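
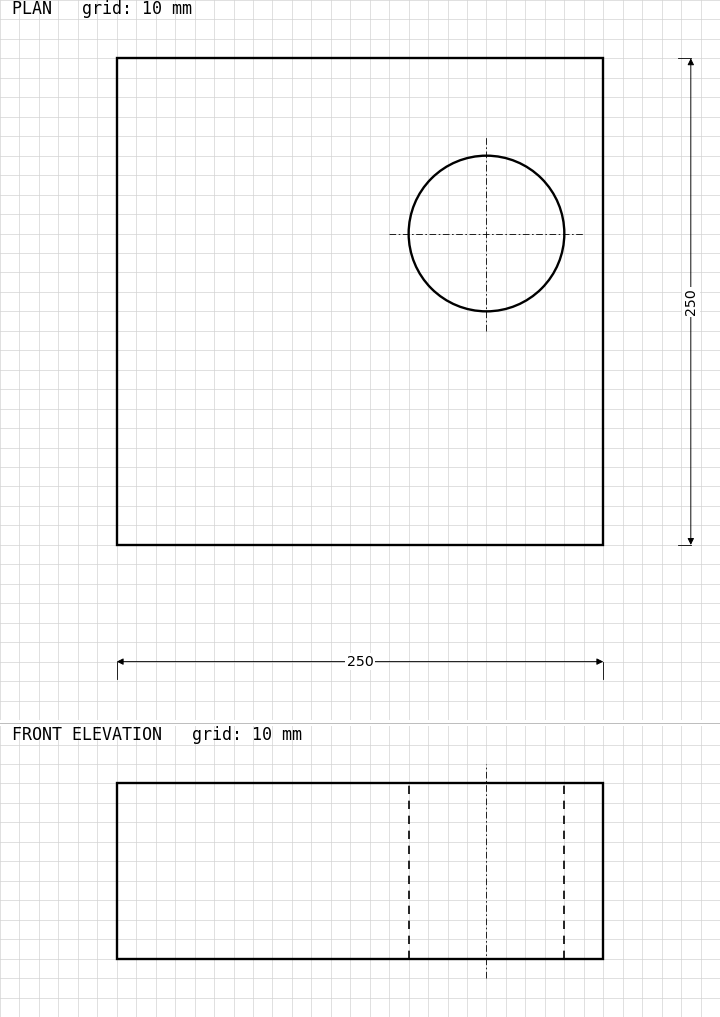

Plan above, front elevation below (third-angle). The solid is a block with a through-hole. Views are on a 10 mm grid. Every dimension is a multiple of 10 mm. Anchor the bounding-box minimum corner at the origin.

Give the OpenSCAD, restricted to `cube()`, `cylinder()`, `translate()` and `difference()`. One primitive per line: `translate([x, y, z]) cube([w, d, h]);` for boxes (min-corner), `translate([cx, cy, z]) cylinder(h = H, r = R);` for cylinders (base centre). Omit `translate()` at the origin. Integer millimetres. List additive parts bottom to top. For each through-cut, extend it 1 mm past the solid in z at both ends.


difference() {
  cube([250, 250, 90]);
  translate([190, 160, -1]) cylinder(h = 92, r = 40);
}


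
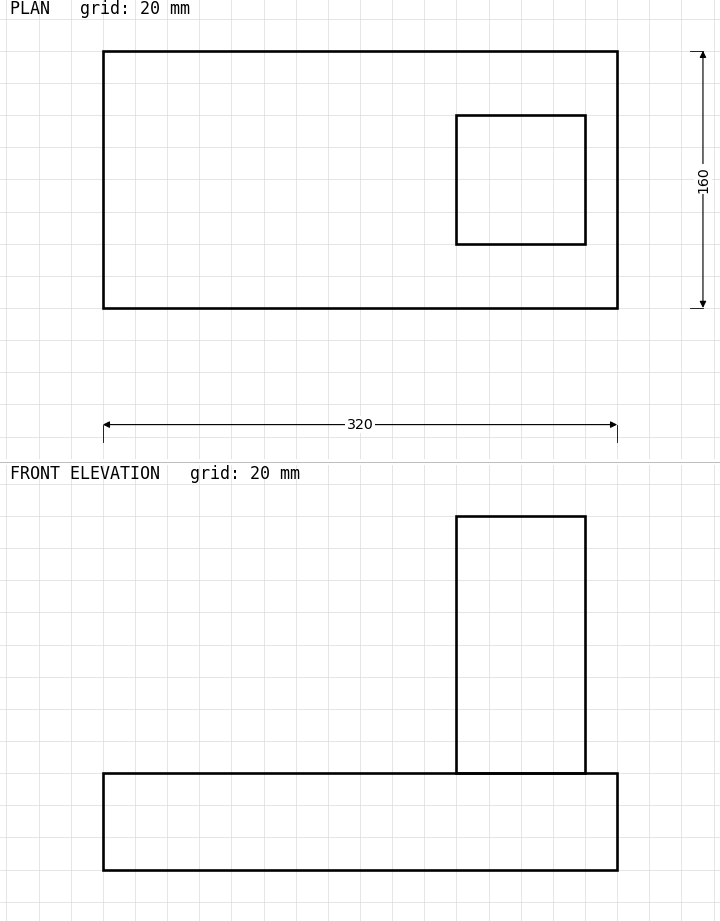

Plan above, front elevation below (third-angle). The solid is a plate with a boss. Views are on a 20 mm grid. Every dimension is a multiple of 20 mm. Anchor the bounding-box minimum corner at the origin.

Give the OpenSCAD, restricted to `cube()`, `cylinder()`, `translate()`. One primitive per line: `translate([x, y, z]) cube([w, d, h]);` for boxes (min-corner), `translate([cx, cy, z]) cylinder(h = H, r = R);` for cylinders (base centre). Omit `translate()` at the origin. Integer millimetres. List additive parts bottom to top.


cube([320, 160, 60]);
translate([220, 40, 60]) cube([80, 80, 160]);


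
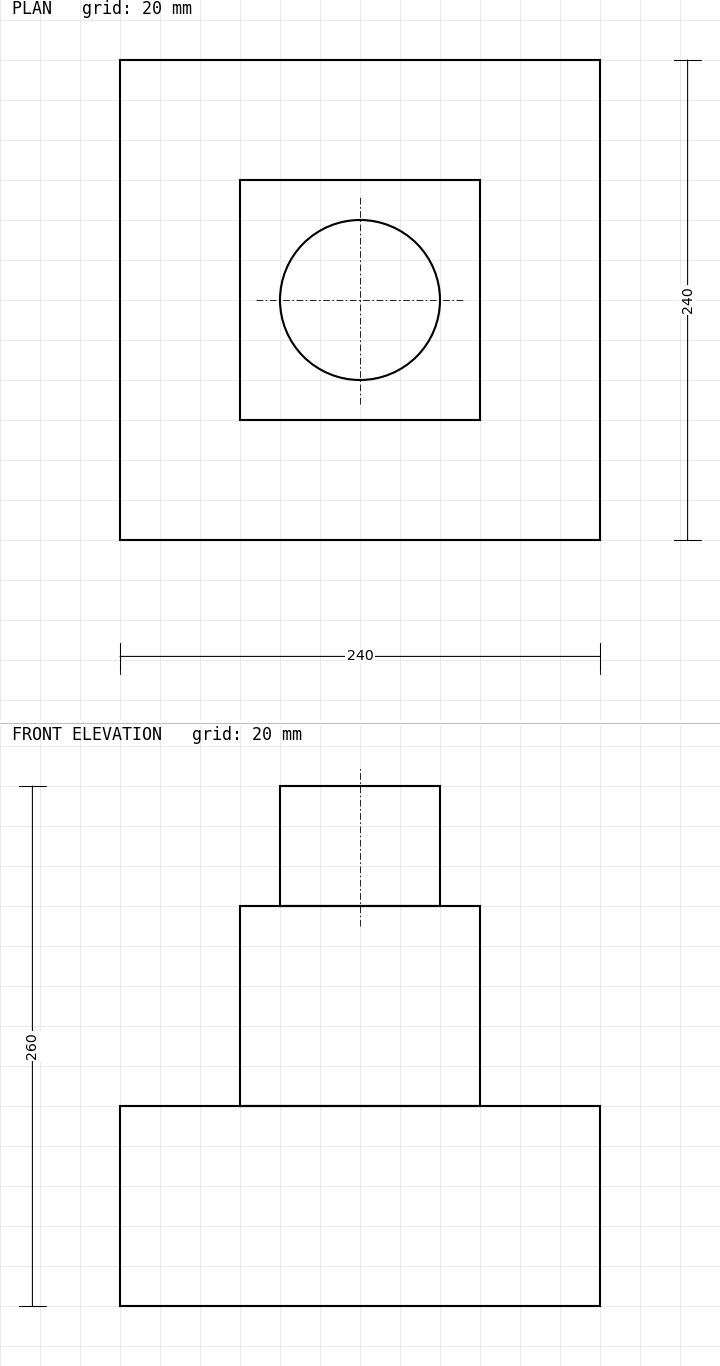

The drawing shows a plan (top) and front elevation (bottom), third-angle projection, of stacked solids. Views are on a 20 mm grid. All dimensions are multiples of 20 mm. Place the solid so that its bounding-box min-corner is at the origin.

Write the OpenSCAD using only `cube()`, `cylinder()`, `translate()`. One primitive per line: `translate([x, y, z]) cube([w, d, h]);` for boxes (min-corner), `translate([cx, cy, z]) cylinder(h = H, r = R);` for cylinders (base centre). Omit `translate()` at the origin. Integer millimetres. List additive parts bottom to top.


cube([240, 240, 100]);
translate([60, 60, 100]) cube([120, 120, 100]);
translate([120, 120, 200]) cylinder(h = 60, r = 40);


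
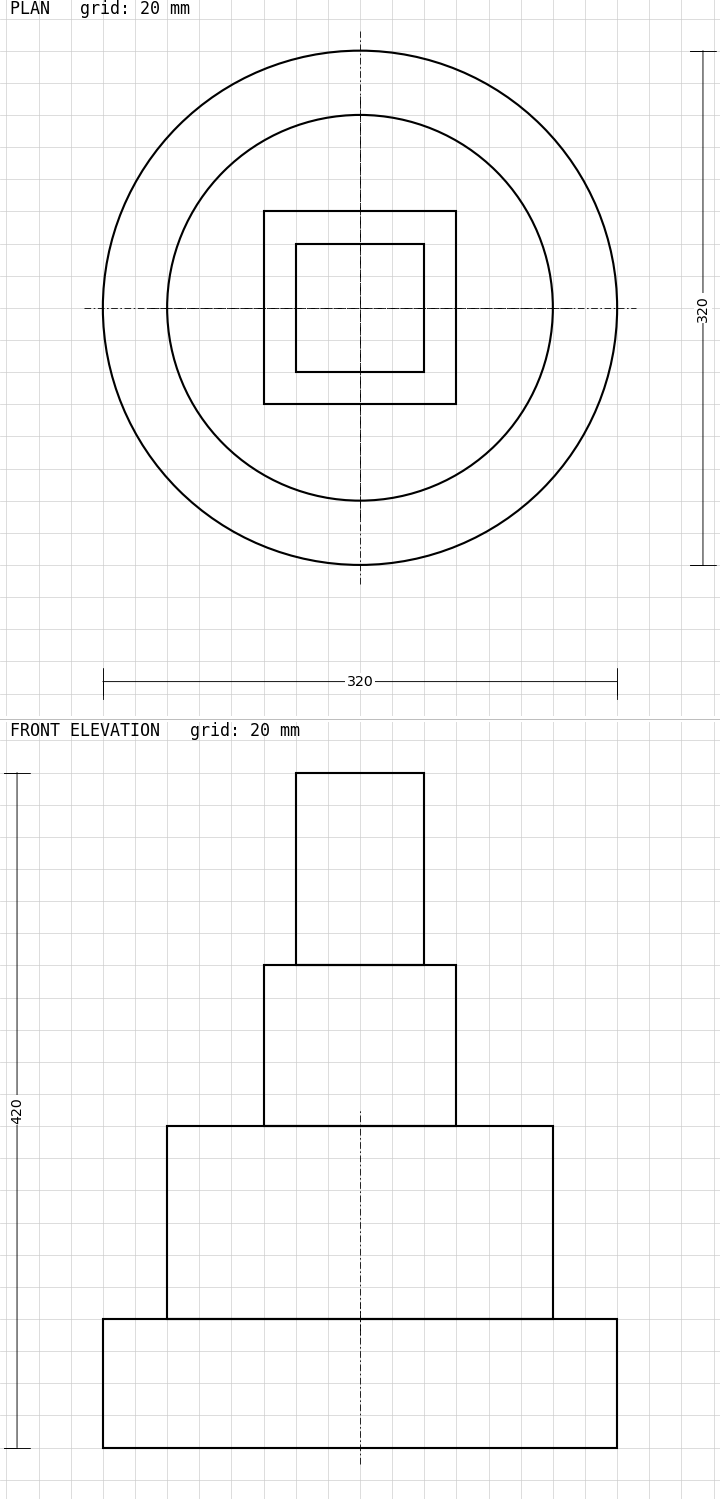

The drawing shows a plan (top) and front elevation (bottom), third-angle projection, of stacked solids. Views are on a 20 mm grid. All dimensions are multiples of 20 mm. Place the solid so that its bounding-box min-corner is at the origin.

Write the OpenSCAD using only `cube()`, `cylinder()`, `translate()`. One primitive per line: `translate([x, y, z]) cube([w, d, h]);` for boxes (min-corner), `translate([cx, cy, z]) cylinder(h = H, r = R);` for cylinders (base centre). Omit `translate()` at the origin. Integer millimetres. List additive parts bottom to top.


translate([160, 160, 0]) cylinder(h = 80, r = 160);
translate([160, 160, 80]) cylinder(h = 120, r = 120);
translate([100, 100, 200]) cube([120, 120, 100]);
translate([120, 120, 300]) cube([80, 80, 120]);


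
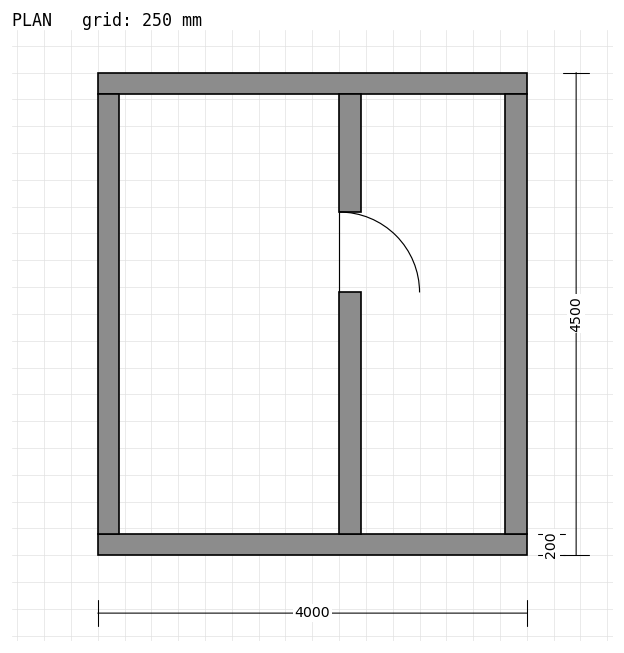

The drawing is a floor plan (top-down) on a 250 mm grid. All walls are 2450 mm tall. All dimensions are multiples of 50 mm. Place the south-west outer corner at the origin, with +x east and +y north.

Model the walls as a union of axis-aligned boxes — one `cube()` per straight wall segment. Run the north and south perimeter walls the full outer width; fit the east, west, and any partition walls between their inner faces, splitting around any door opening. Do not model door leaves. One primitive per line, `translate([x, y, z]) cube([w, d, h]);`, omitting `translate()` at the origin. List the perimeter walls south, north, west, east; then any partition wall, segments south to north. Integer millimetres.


cube([4000, 200, 2450]);
translate([0, 4300, 0]) cube([4000, 200, 2450]);
translate([0, 200, 0]) cube([200, 4100, 2450]);
translate([3800, 200, 0]) cube([200, 4100, 2450]);
translate([2250, 200, 0]) cube([200, 2250, 2450]);
translate([2250, 3200, 0]) cube([200, 1100, 2450]);


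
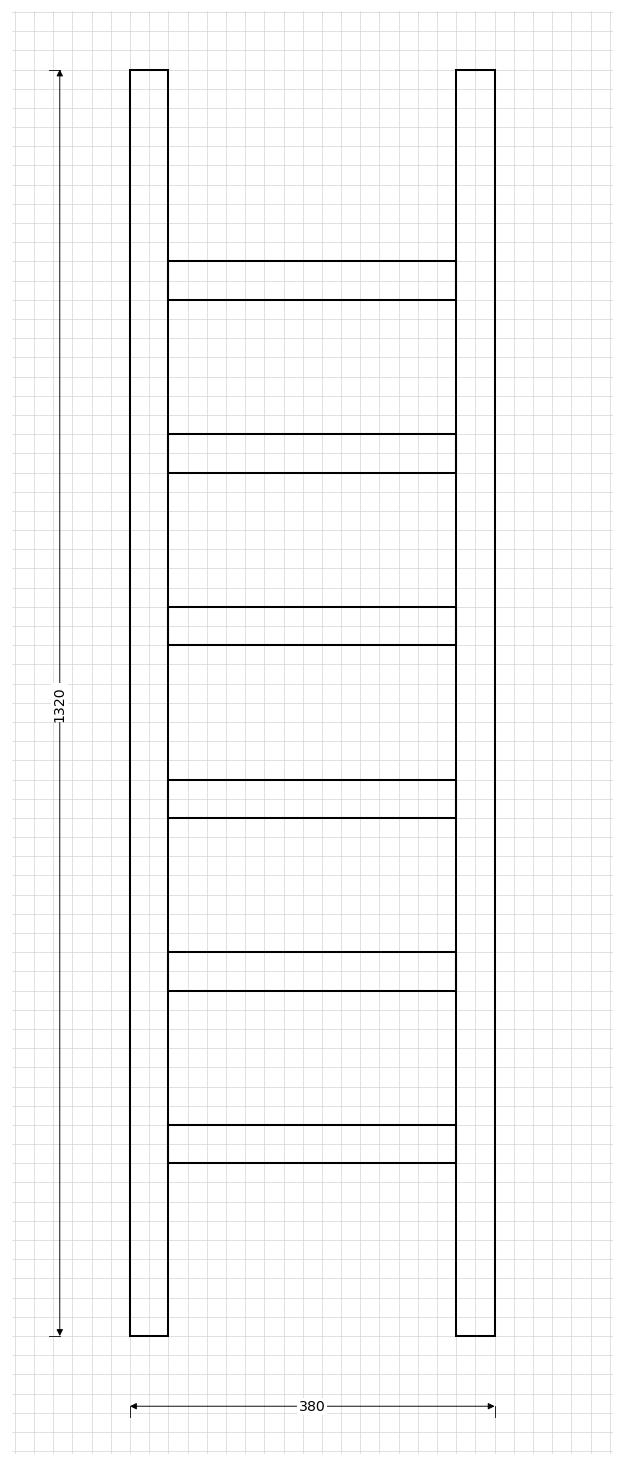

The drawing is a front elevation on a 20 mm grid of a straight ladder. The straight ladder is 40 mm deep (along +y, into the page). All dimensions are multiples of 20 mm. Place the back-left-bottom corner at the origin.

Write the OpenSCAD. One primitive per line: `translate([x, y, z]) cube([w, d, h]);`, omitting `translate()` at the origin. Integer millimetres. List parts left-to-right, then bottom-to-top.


cube([40, 40, 1320]);
translate([40, 0, 180]) cube([300, 40, 40]);
translate([40, 0, 360]) cube([300, 40, 40]);
translate([40, 0, 540]) cube([300, 40, 40]);
translate([40, 0, 720]) cube([300, 40, 40]);
translate([40, 0, 900]) cube([300, 40, 40]);
translate([40, 0, 1080]) cube([300, 40, 40]);
translate([340, 0, 0]) cube([40, 40, 1320]);


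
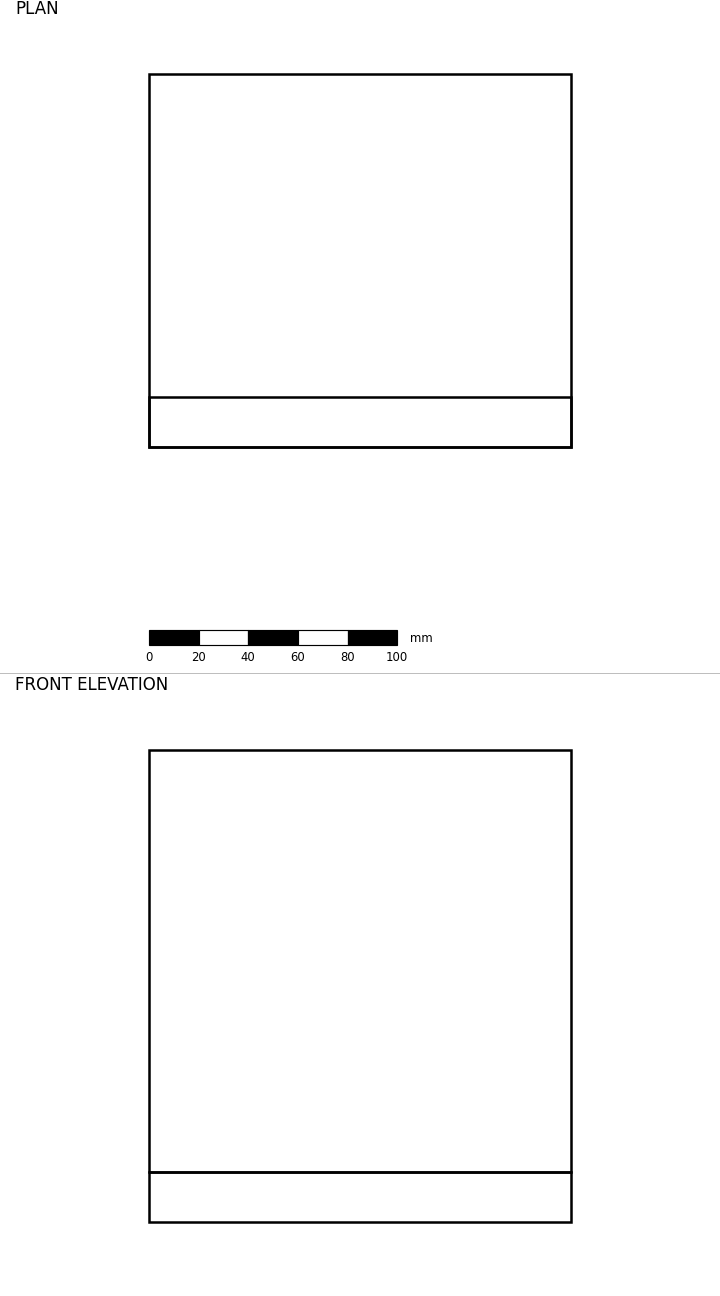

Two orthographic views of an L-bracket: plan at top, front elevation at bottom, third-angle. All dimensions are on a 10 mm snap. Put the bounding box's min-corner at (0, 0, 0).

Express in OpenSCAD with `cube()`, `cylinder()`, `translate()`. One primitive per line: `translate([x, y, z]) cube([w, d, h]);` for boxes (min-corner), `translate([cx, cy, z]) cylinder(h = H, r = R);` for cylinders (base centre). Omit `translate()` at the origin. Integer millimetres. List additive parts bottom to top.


cube([170, 150, 20]);
translate([0, 0, 20]) cube([170, 20, 170]);


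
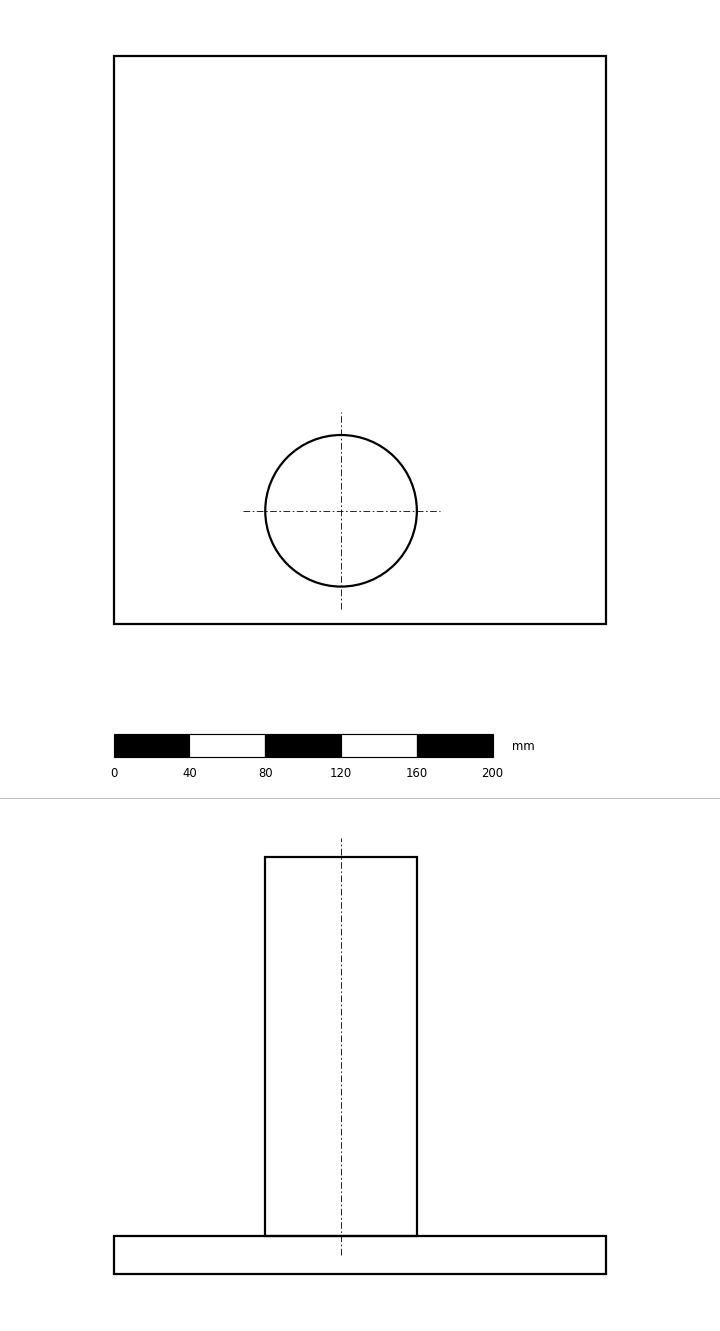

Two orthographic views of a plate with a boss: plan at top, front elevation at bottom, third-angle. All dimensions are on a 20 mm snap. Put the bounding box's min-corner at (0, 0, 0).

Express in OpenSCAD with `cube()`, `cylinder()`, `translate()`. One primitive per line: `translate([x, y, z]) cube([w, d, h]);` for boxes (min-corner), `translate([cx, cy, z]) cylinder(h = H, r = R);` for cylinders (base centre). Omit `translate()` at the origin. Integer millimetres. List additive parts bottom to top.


cube([260, 300, 20]);
translate([120, 60, 20]) cylinder(h = 200, r = 40);


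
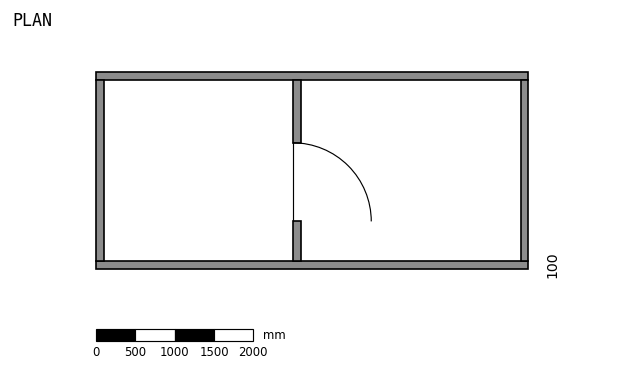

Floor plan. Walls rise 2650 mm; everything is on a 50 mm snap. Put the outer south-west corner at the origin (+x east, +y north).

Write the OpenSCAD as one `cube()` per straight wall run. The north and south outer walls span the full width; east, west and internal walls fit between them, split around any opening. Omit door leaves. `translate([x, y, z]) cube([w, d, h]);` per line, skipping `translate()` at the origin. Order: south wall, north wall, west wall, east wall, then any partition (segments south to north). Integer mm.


cube([5500, 100, 2650]);
translate([0, 2400, 0]) cube([5500, 100, 2650]);
translate([0, 100, 0]) cube([100, 2300, 2650]);
translate([5400, 100, 0]) cube([100, 2300, 2650]);
translate([2500, 100, 0]) cube([100, 500, 2650]);
translate([2500, 1600, 0]) cube([100, 800, 2650]);


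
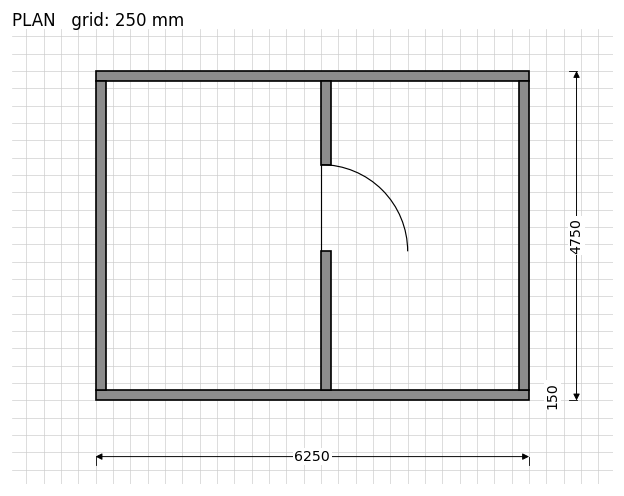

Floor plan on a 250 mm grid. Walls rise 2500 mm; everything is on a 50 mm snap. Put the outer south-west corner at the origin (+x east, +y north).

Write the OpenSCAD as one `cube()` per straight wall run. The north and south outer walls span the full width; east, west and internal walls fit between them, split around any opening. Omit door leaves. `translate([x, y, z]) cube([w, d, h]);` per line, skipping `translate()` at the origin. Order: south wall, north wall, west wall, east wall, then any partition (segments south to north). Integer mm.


cube([6250, 150, 2500]);
translate([0, 4600, 0]) cube([6250, 150, 2500]);
translate([0, 150, 0]) cube([150, 4450, 2500]);
translate([6100, 150, 0]) cube([150, 4450, 2500]);
translate([3250, 150, 0]) cube([150, 2000, 2500]);
translate([3250, 3400, 0]) cube([150, 1200, 2500]);


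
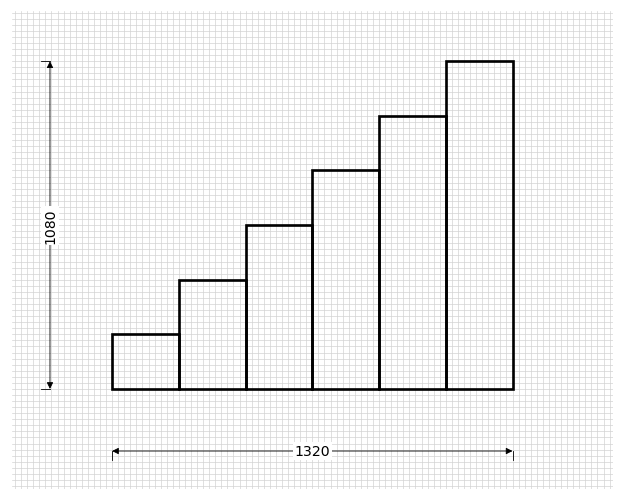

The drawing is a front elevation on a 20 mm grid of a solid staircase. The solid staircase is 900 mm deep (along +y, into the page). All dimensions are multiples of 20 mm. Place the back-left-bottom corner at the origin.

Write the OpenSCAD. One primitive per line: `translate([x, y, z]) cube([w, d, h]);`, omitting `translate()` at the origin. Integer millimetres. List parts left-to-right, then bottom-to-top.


cube([220, 900, 180]);
translate([220, 0, 0]) cube([220, 900, 360]);
translate([440, 0, 0]) cube([220, 900, 540]);
translate([660, 0, 0]) cube([220, 900, 720]);
translate([880, 0, 0]) cube([220, 900, 900]);
translate([1100, 0, 0]) cube([220, 900, 1080]);


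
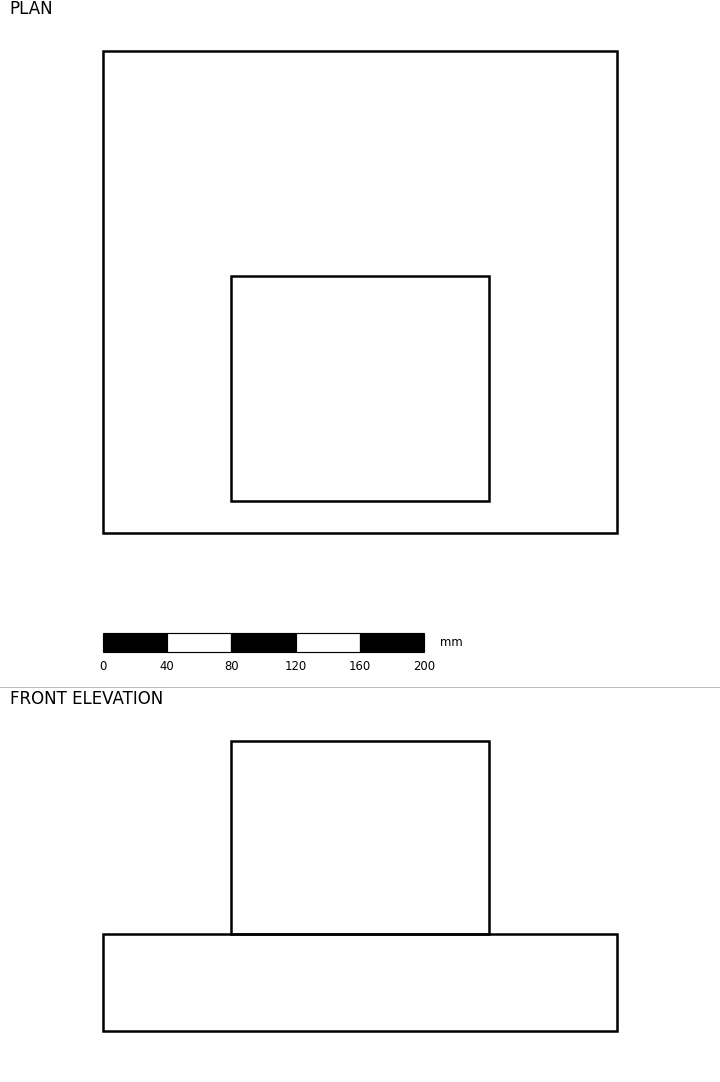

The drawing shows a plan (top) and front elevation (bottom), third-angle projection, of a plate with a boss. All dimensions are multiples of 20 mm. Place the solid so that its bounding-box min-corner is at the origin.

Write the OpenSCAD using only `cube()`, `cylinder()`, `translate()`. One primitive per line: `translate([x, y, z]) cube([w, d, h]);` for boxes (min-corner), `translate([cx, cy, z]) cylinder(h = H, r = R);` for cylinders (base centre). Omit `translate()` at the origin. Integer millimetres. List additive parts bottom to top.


cube([320, 300, 60]);
translate([80, 20, 60]) cube([160, 140, 120]);


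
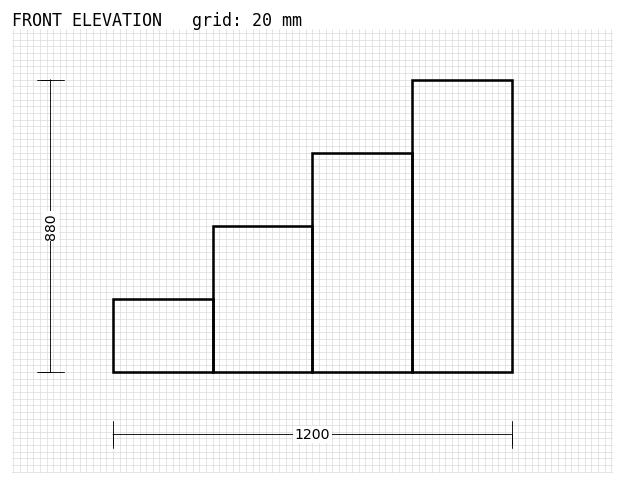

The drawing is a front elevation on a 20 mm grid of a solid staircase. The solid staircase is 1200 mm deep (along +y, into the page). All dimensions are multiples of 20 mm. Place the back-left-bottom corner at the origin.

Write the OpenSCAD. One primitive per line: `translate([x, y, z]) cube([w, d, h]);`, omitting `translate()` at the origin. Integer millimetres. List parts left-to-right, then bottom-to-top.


cube([300, 1200, 220]);
translate([300, 0, 0]) cube([300, 1200, 440]);
translate([600, 0, 0]) cube([300, 1200, 660]);
translate([900, 0, 0]) cube([300, 1200, 880]);


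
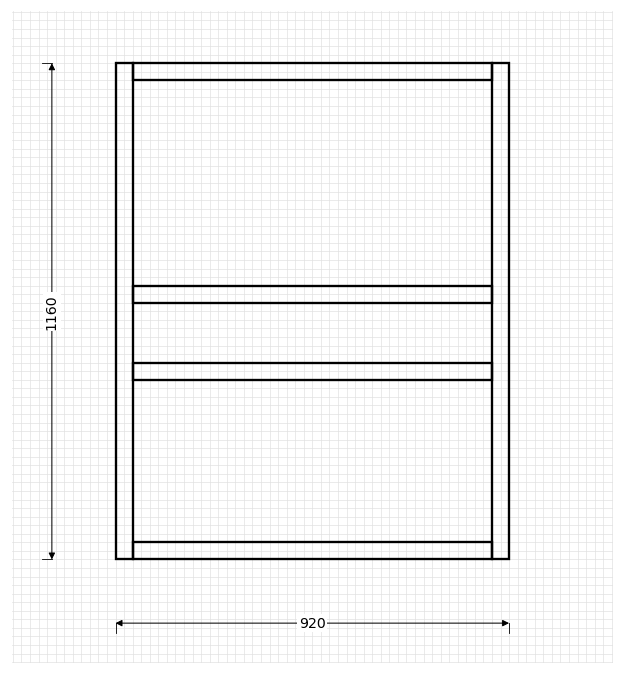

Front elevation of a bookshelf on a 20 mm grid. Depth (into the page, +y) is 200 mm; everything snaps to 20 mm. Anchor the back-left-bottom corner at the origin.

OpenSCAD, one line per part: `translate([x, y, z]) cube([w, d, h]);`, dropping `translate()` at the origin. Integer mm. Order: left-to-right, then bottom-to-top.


cube([40, 200, 1160]);
translate([40, 0, 0]) cube([840, 200, 40]);
translate([40, 0, 420]) cube([840, 200, 40]);
translate([40, 0, 600]) cube([840, 200, 40]);
translate([40, 0, 1120]) cube([840, 200, 40]);
translate([880, 0, 0]) cube([40, 200, 1160]);


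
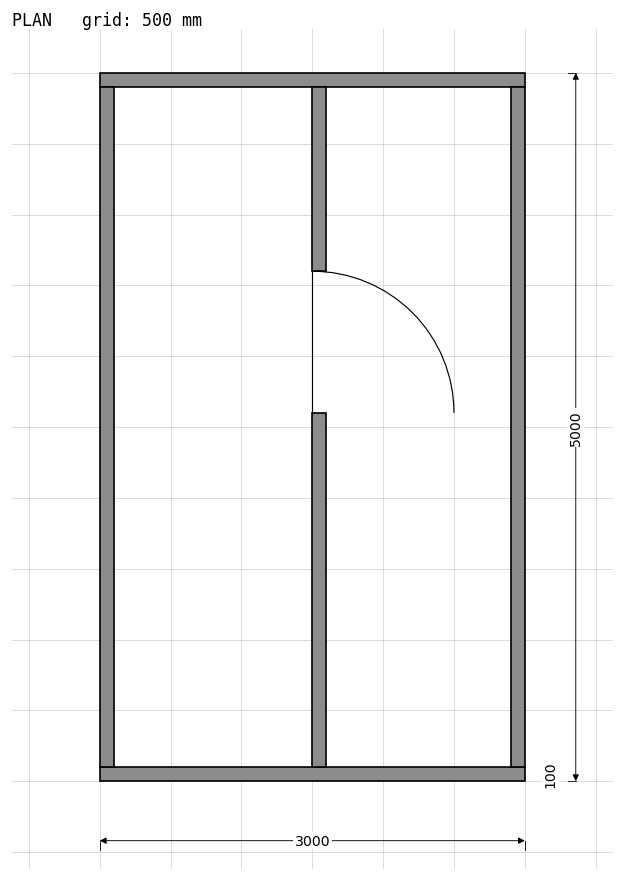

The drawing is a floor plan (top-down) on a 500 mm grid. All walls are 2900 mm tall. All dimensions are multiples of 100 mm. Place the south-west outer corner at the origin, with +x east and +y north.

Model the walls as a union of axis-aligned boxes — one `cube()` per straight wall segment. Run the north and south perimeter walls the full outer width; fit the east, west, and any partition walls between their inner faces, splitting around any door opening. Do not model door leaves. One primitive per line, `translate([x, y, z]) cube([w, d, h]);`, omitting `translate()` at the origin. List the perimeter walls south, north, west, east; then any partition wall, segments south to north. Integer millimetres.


cube([3000, 100, 2900]);
translate([0, 4900, 0]) cube([3000, 100, 2900]);
translate([0, 100, 0]) cube([100, 4800, 2900]);
translate([2900, 100, 0]) cube([100, 4800, 2900]);
translate([1500, 100, 0]) cube([100, 2500, 2900]);
translate([1500, 3600, 0]) cube([100, 1300, 2900]);


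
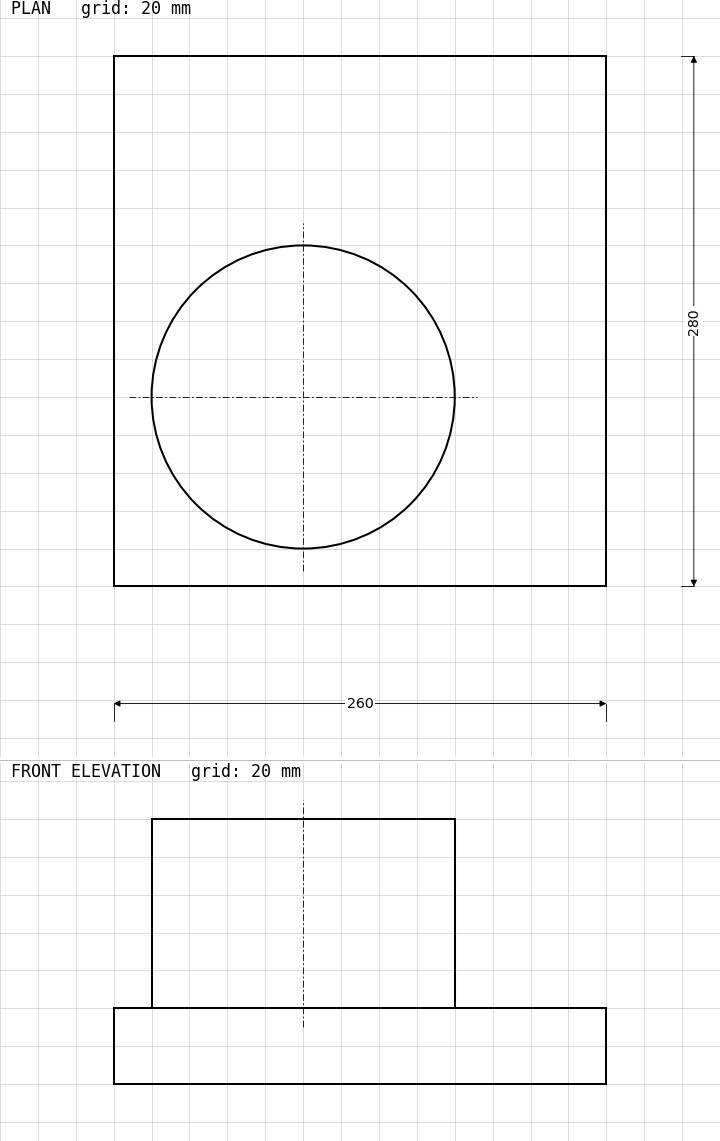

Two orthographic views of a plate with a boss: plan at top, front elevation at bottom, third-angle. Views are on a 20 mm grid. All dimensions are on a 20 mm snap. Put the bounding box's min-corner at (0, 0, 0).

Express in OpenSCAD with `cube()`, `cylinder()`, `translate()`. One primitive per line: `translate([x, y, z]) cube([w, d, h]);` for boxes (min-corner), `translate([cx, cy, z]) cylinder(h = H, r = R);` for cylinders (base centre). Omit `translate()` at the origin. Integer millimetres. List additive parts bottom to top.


cube([260, 280, 40]);
translate([100, 100, 40]) cylinder(h = 100, r = 80);


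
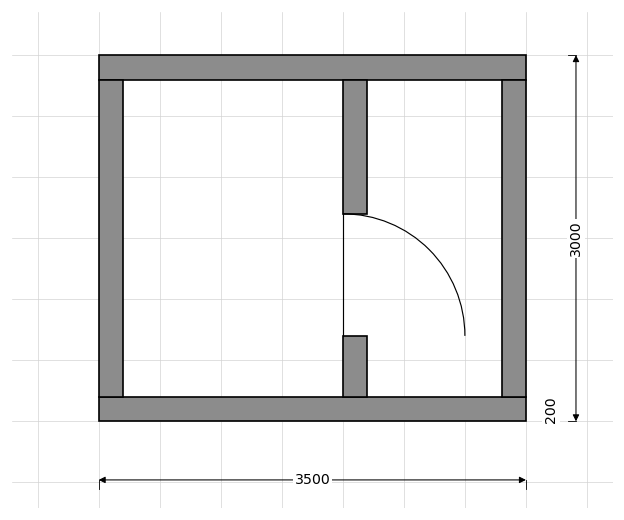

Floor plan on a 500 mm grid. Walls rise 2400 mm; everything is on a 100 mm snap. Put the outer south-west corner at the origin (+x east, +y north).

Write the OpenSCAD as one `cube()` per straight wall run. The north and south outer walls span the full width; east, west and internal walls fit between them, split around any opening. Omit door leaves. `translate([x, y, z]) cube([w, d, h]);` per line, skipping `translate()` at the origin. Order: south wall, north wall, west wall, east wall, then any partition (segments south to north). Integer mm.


cube([3500, 200, 2400]);
translate([0, 2800, 0]) cube([3500, 200, 2400]);
translate([0, 200, 0]) cube([200, 2600, 2400]);
translate([3300, 200, 0]) cube([200, 2600, 2400]);
translate([2000, 200, 0]) cube([200, 500, 2400]);
translate([2000, 1700, 0]) cube([200, 1100, 2400]);


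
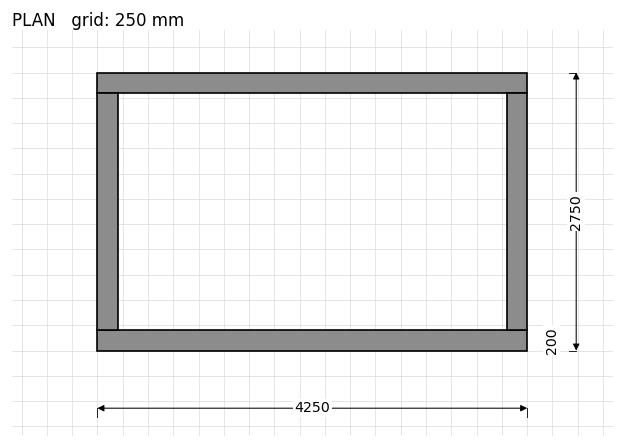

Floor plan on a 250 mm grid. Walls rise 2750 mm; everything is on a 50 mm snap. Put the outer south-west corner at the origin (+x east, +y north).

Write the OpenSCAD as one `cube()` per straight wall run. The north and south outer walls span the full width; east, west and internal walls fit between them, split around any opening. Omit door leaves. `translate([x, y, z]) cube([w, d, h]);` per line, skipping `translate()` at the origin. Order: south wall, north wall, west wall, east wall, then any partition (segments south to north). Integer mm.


cube([4250, 200, 2750]);
translate([0, 2550, 0]) cube([4250, 200, 2750]);
translate([0, 200, 0]) cube([200, 2350, 2750]);
translate([4050, 200, 0]) cube([200, 2350, 2750]);


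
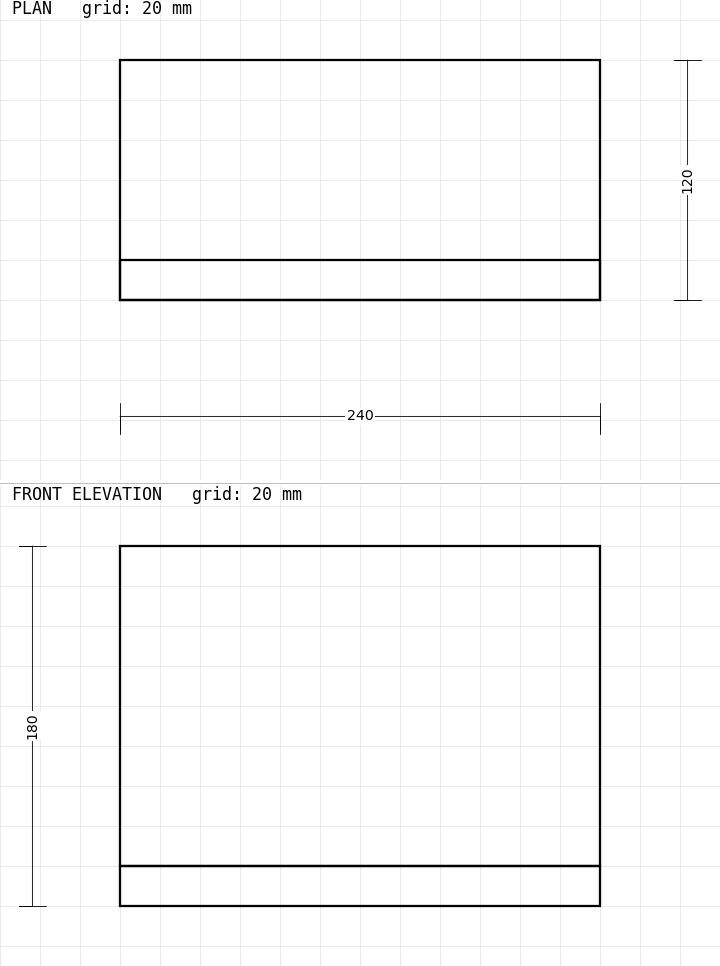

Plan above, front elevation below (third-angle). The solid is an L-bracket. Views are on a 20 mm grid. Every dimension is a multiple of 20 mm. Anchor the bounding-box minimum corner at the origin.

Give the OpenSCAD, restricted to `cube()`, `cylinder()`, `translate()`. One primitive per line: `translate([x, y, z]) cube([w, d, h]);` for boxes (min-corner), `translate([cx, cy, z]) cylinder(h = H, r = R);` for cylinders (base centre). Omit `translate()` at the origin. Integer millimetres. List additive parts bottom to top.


cube([240, 120, 20]);
translate([0, 0, 20]) cube([240, 20, 160]);


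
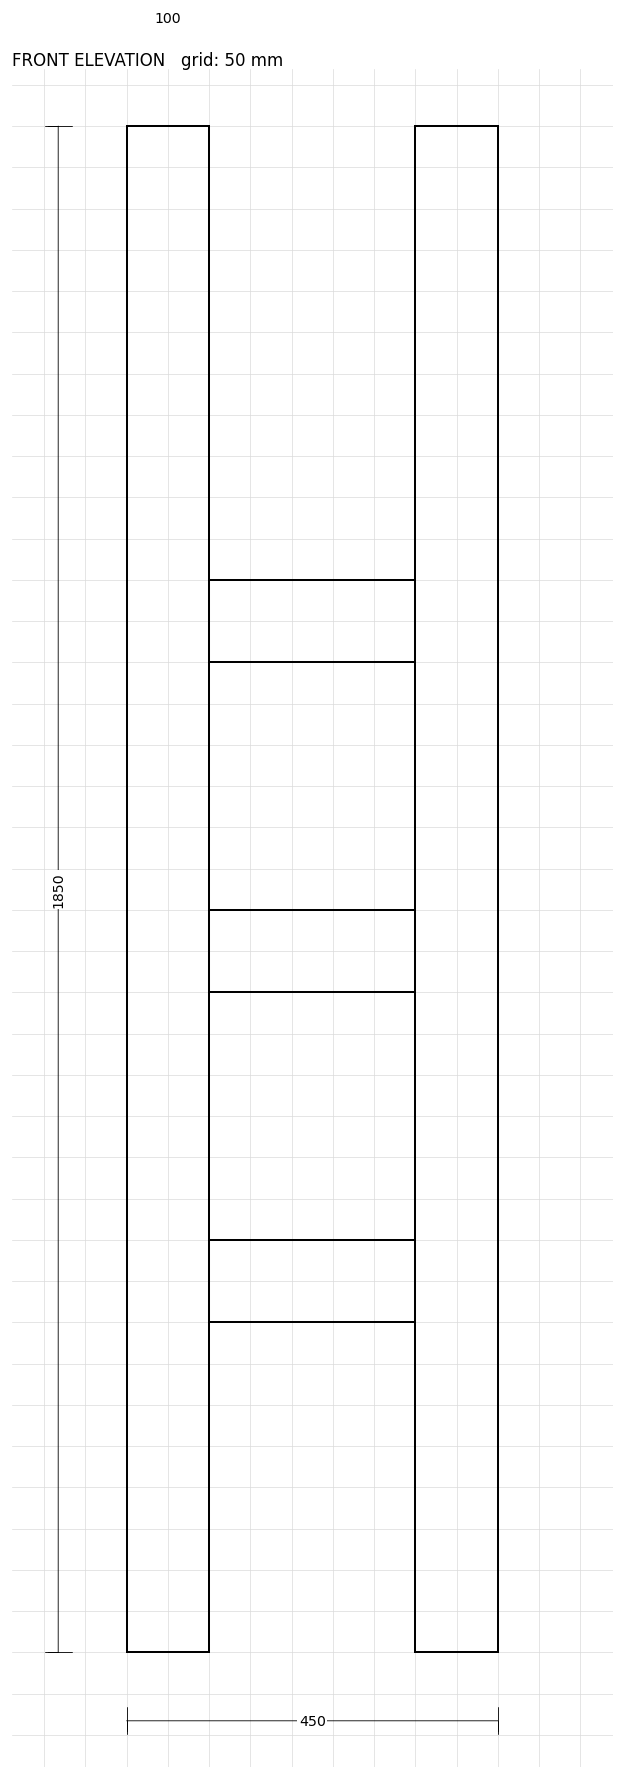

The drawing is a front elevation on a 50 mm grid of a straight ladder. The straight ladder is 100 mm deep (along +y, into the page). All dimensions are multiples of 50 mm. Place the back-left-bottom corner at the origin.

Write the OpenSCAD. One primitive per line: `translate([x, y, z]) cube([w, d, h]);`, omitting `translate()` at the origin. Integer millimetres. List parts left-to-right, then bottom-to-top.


cube([100, 100, 1850]);
translate([100, 0, 400]) cube([250, 100, 100]);
translate([100, 0, 800]) cube([250, 100, 100]);
translate([100, 0, 1200]) cube([250, 100, 100]);
translate([350, 0, 0]) cube([100, 100, 1850]);


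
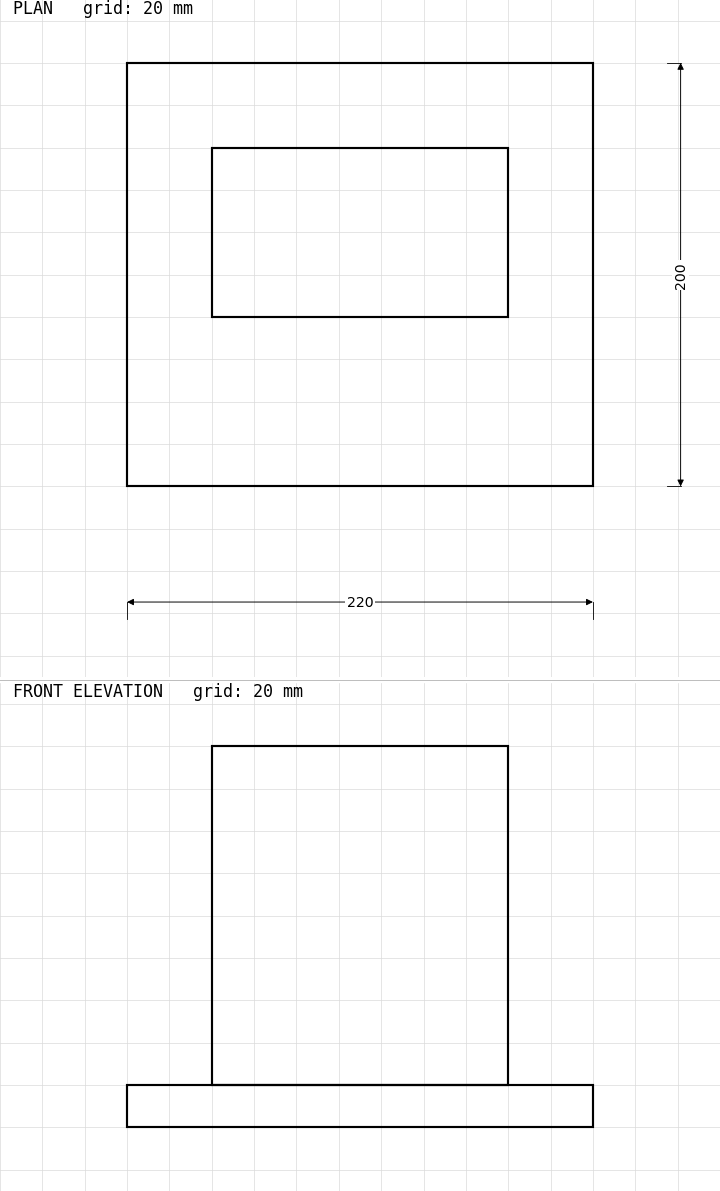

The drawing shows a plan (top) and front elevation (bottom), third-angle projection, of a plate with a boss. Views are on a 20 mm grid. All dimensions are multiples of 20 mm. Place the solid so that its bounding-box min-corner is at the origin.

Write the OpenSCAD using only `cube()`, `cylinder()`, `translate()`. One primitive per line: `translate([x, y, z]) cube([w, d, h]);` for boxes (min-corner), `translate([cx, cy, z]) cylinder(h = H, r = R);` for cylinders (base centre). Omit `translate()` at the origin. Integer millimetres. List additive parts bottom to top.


cube([220, 200, 20]);
translate([40, 80, 20]) cube([140, 80, 160]);


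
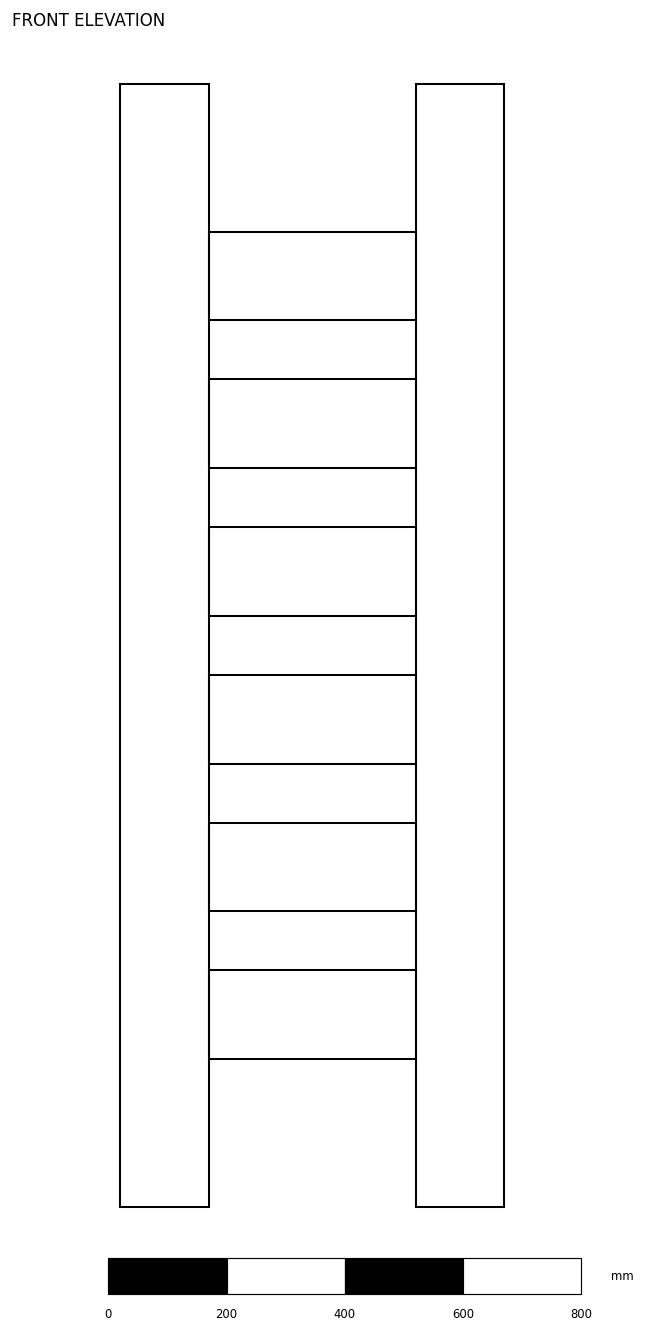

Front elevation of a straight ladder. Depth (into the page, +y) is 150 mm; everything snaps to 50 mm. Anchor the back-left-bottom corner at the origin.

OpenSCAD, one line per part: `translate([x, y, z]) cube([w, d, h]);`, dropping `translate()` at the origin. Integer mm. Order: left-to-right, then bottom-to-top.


cube([150, 150, 1900]);
translate([150, 0, 250]) cube([350, 150, 150]);
translate([150, 0, 500]) cube([350, 150, 150]);
translate([150, 0, 750]) cube([350, 150, 150]);
translate([150, 0, 1000]) cube([350, 150, 150]);
translate([150, 0, 1250]) cube([350, 150, 150]);
translate([150, 0, 1500]) cube([350, 150, 150]);
translate([500, 0, 0]) cube([150, 150, 1900]);


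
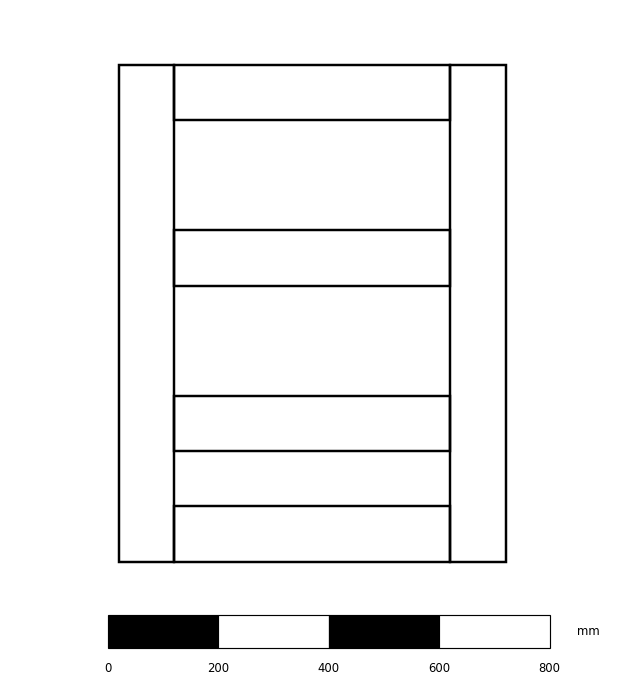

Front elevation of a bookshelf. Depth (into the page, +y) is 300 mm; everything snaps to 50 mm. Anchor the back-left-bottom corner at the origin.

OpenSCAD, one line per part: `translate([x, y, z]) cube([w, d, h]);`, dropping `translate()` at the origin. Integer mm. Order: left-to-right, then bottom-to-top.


cube([100, 300, 900]);
translate([100, 0, 0]) cube([500, 300, 100]);
translate([100, 0, 200]) cube([500, 300, 100]);
translate([100, 0, 500]) cube([500, 300, 100]);
translate([100, 0, 800]) cube([500, 300, 100]);
translate([600, 0, 0]) cube([100, 300, 900]);


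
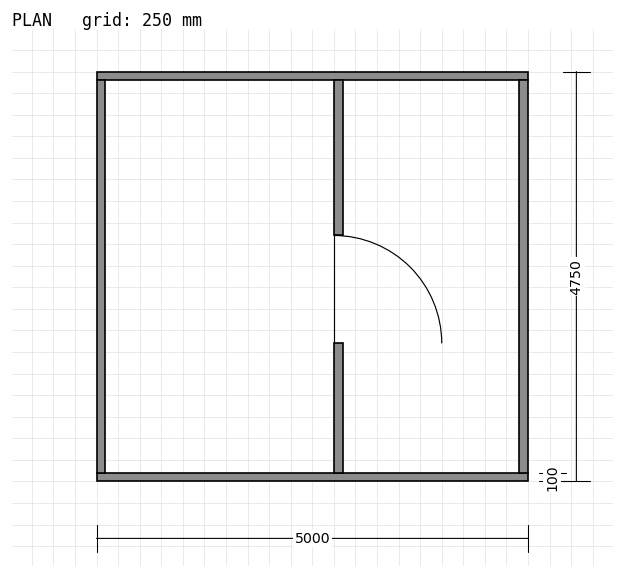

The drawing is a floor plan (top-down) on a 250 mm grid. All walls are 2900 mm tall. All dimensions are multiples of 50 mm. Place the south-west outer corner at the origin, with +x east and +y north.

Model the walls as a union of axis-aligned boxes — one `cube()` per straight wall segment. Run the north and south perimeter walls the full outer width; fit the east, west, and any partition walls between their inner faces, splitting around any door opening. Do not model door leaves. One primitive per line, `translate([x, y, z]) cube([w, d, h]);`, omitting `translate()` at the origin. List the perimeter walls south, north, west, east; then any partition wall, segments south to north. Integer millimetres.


cube([5000, 100, 2900]);
translate([0, 4650, 0]) cube([5000, 100, 2900]);
translate([0, 100, 0]) cube([100, 4550, 2900]);
translate([4900, 100, 0]) cube([100, 4550, 2900]);
translate([2750, 100, 0]) cube([100, 1500, 2900]);
translate([2750, 2850, 0]) cube([100, 1800, 2900]);


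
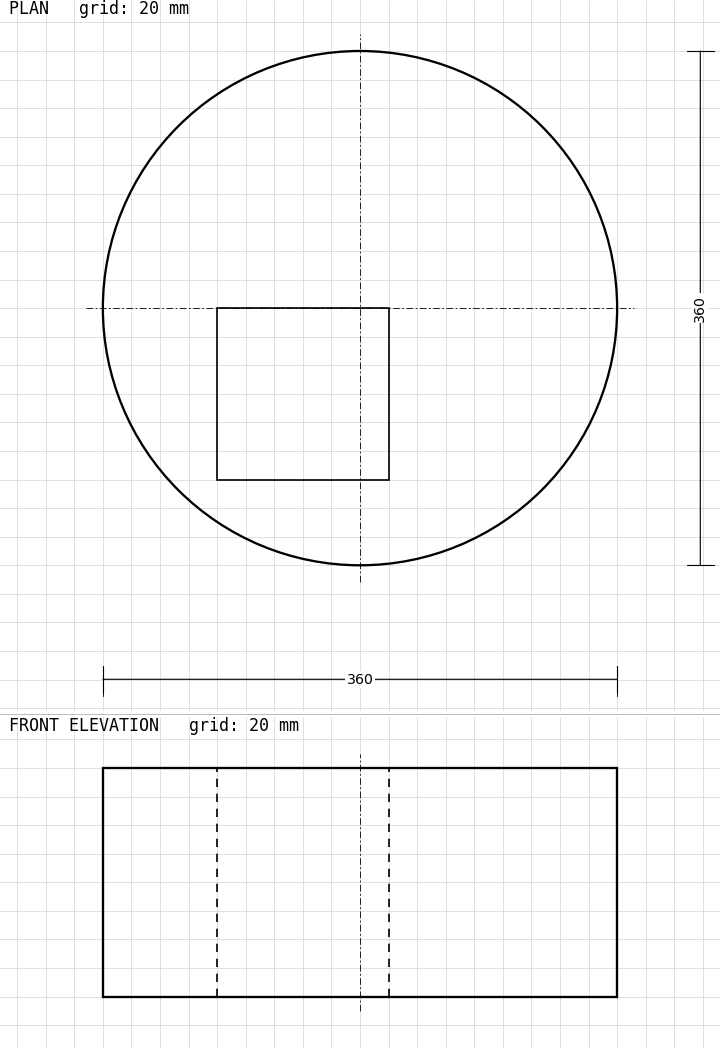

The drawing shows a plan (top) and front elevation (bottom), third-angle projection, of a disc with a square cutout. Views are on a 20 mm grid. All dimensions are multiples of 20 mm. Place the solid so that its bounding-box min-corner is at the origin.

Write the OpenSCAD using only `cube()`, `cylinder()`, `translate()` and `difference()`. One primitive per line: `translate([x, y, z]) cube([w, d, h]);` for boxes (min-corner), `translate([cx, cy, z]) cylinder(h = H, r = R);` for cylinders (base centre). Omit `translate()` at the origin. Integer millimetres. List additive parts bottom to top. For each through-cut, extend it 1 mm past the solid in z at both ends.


difference() {
  translate([180, 180, 0]) cylinder(h = 160, r = 180);
  translate([80, 60, -1]) cube([120, 120, 162]);
}


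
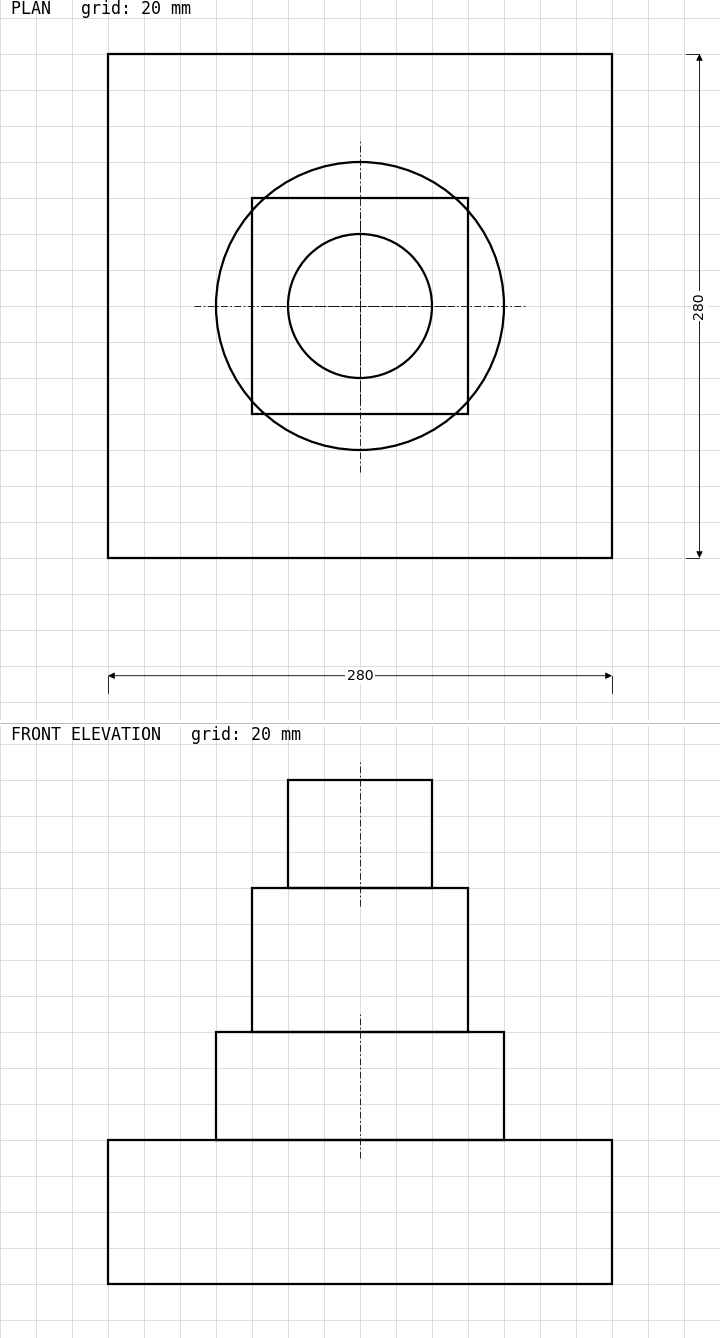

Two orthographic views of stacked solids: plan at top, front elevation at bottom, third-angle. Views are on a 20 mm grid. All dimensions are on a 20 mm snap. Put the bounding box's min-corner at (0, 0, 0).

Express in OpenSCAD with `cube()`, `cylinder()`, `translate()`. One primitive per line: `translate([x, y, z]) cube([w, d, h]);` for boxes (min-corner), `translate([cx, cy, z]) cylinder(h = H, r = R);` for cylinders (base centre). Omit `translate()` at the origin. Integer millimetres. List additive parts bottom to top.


cube([280, 280, 80]);
translate([140, 140, 80]) cylinder(h = 60, r = 80);
translate([80, 80, 140]) cube([120, 120, 80]);
translate([140, 140, 220]) cylinder(h = 60, r = 40);


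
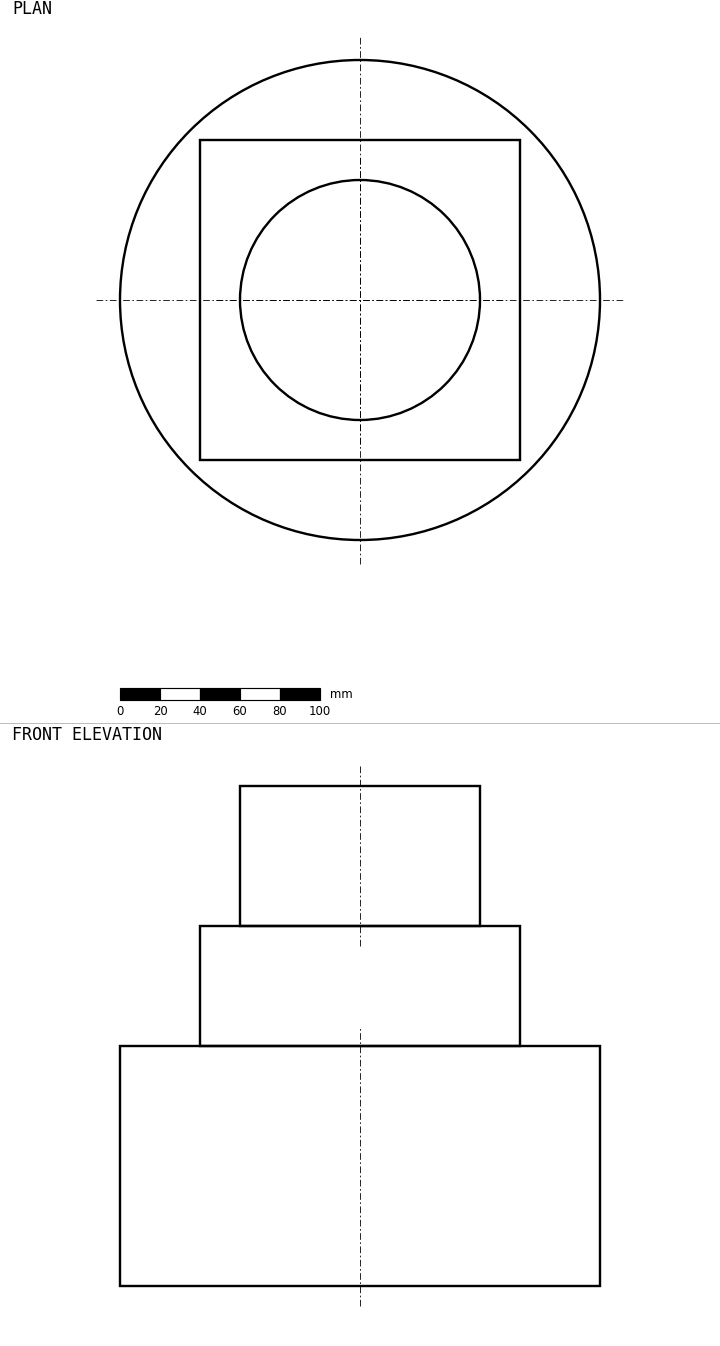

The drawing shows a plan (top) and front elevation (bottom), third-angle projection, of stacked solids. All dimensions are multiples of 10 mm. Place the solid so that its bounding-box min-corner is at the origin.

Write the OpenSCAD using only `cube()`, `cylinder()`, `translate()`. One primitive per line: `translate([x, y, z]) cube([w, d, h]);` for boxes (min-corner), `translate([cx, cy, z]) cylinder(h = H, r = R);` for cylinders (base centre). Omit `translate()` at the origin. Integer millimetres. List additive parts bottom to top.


translate([120, 120, 0]) cylinder(h = 120, r = 120);
translate([40, 40, 120]) cube([160, 160, 60]);
translate([120, 120, 180]) cylinder(h = 70, r = 60);


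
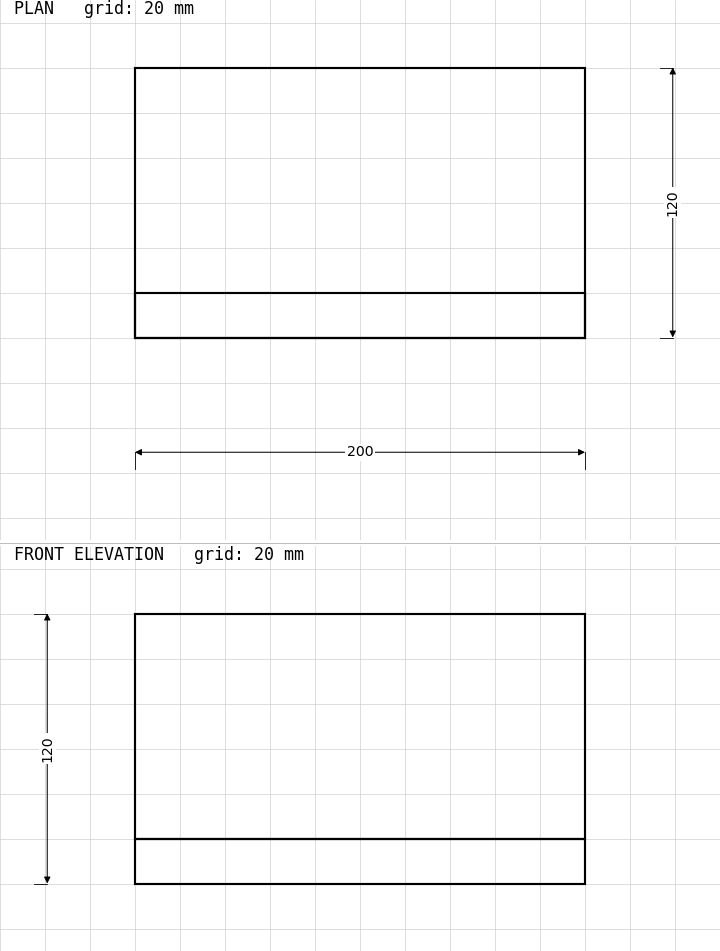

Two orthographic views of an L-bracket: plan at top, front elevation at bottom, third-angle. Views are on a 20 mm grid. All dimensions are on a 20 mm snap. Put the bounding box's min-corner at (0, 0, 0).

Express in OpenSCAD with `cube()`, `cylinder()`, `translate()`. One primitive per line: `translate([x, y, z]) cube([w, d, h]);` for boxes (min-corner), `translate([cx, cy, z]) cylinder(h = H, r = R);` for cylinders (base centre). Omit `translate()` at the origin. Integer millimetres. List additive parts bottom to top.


cube([200, 120, 20]);
translate([0, 0, 20]) cube([200, 20, 100]);


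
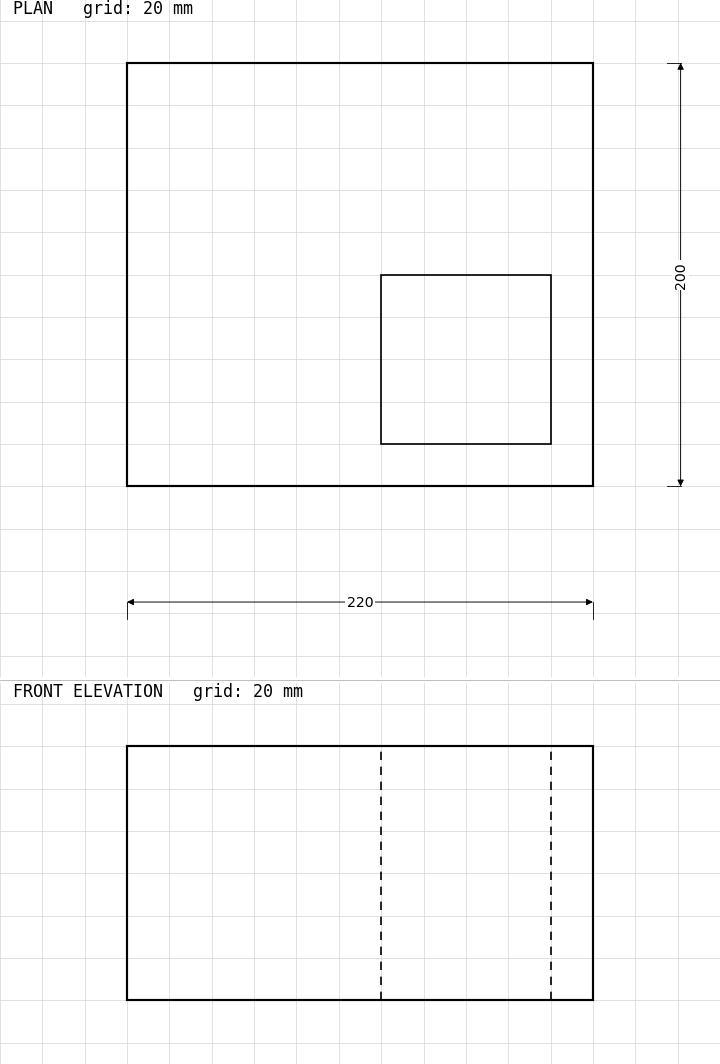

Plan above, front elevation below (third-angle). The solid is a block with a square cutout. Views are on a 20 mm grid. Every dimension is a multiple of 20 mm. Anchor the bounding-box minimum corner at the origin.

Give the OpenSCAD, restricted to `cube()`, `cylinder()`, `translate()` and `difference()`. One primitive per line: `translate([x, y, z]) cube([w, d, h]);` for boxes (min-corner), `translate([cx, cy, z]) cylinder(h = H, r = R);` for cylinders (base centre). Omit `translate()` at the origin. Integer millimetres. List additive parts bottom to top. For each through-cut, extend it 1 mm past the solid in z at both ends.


difference() {
  cube([220, 200, 120]);
  translate([120, 20, -1]) cube([80, 80, 122]);
}


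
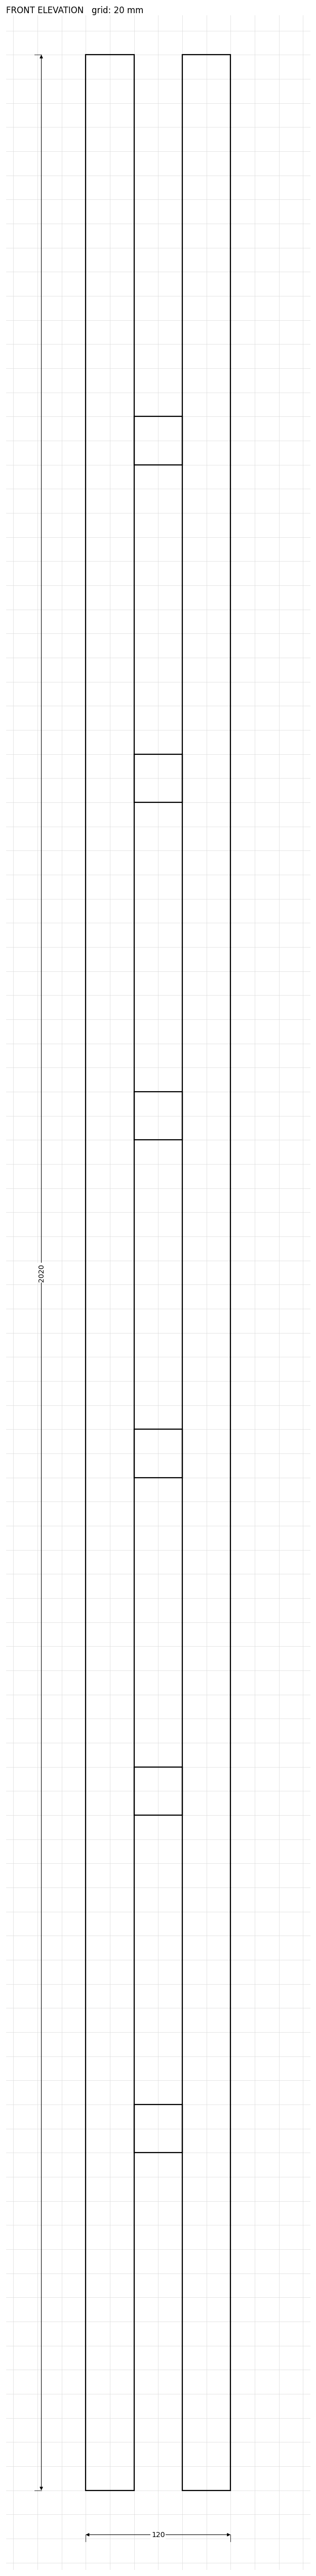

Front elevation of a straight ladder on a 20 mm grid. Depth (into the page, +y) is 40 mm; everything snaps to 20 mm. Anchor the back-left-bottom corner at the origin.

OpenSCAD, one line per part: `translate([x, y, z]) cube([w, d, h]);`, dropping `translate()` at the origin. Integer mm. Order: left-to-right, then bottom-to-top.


cube([40, 40, 2020]);
translate([40, 0, 280]) cube([40, 40, 40]);
translate([40, 0, 560]) cube([40, 40, 40]);
translate([40, 0, 840]) cube([40, 40, 40]);
translate([40, 0, 1120]) cube([40, 40, 40]);
translate([40, 0, 1400]) cube([40, 40, 40]);
translate([40, 0, 1680]) cube([40, 40, 40]);
translate([80, 0, 0]) cube([40, 40, 2020]);


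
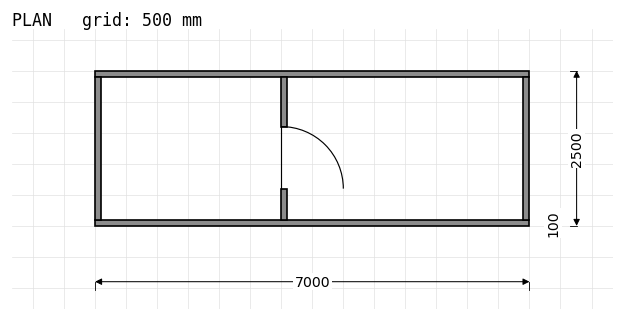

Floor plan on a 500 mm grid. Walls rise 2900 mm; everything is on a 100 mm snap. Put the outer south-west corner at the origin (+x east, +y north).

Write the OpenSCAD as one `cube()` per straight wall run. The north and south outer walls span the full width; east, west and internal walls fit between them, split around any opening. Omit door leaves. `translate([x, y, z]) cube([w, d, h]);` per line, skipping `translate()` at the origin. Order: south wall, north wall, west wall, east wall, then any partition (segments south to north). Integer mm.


cube([7000, 100, 2900]);
translate([0, 2400, 0]) cube([7000, 100, 2900]);
translate([0, 100, 0]) cube([100, 2300, 2900]);
translate([6900, 100, 0]) cube([100, 2300, 2900]);
translate([3000, 100, 0]) cube([100, 500, 2900]);
translate([3000, 1600, 0]) cube([100, 800, 2900]);


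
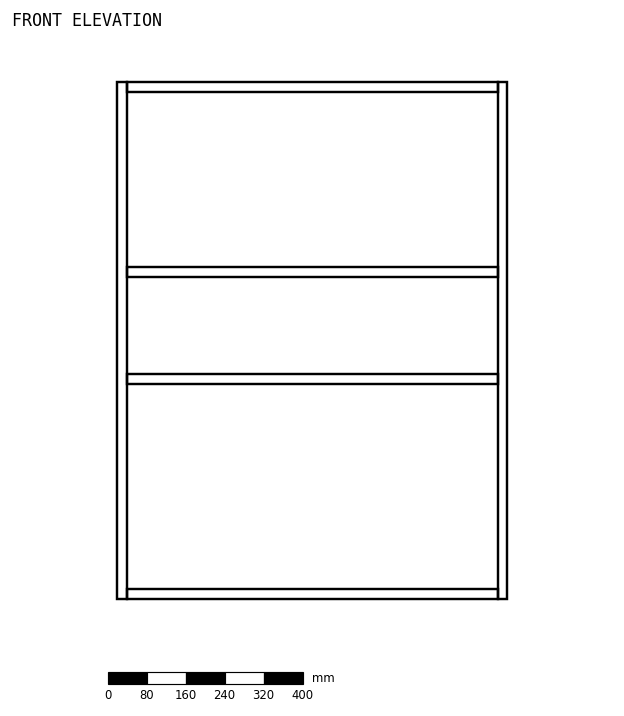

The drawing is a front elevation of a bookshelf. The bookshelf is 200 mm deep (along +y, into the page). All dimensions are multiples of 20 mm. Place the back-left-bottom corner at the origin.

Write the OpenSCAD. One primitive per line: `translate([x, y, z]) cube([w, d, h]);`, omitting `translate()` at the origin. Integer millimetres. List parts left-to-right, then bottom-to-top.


cube([20, 200, 1060]);
translate([20, 0, 0]) cube([760, 200, 20]);
translate([20, 0, 440]) cube([760, 200, 20]);
translate([20, 0, 660]) cube([760, 200, 20]);
translate([20, 0, 1040]) cube([760, 200, 20]);
translate([780, 0, 0]) cube([20, 200, 1060]);


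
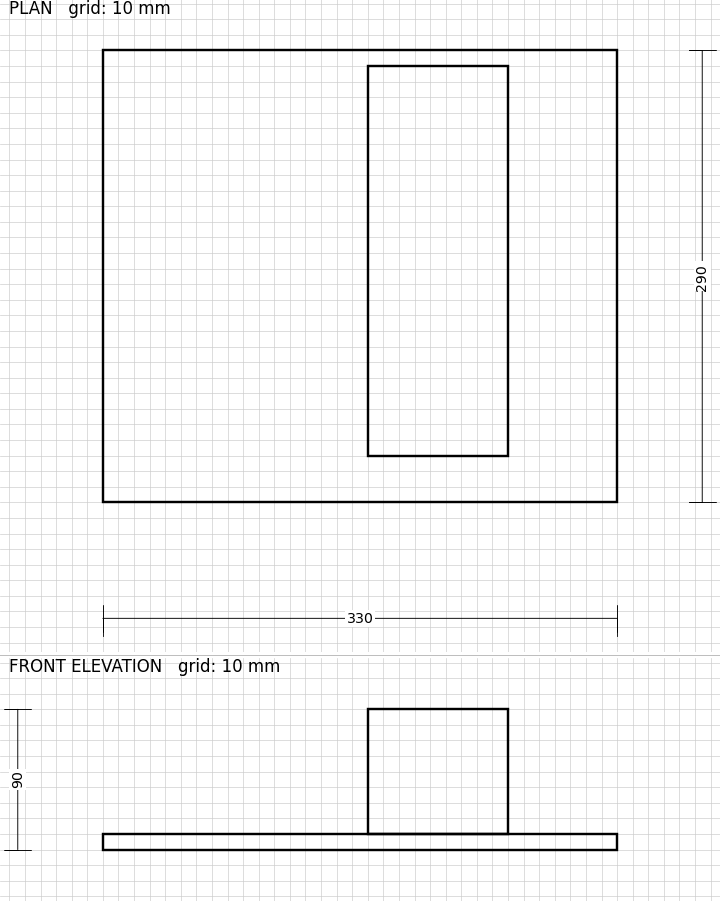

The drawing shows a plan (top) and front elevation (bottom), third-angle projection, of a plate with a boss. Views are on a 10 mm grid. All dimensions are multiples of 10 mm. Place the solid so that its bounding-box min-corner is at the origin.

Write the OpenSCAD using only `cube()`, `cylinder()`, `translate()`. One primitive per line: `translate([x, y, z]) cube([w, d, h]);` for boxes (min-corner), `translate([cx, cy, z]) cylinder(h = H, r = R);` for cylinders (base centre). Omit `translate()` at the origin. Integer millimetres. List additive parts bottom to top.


cube([330, 290, 10]);
translate([170, 30, 10]) cube([90, 250, 80]);


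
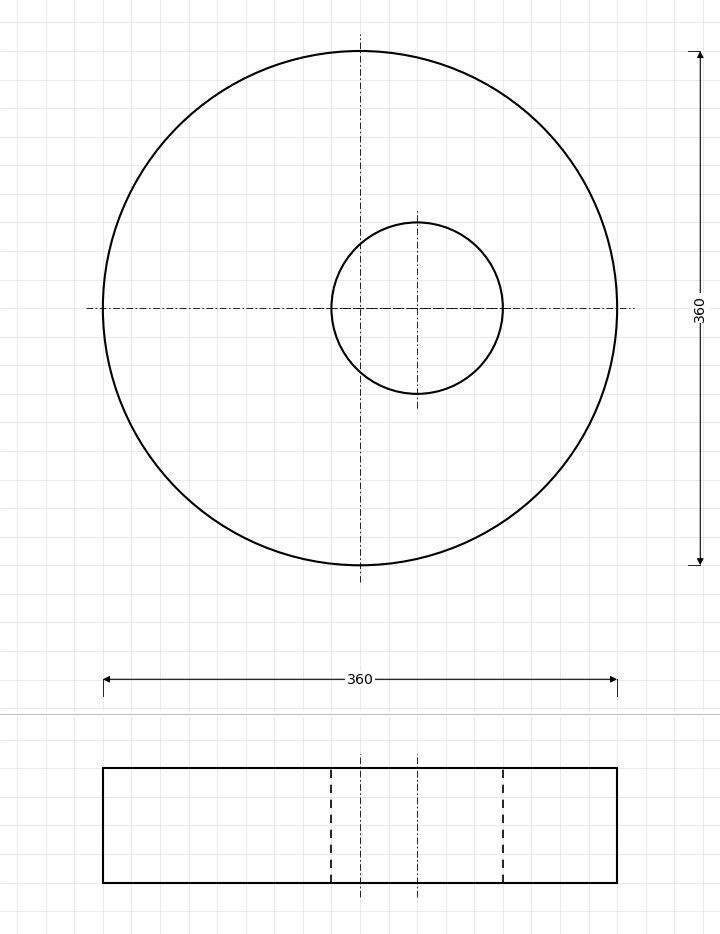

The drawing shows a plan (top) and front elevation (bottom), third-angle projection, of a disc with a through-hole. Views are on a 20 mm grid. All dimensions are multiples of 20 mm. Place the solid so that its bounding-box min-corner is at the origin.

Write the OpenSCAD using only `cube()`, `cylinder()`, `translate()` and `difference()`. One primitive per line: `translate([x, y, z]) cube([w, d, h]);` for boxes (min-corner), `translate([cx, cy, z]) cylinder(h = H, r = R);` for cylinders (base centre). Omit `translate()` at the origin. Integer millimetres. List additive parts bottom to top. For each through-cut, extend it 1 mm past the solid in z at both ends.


difference() {
  translate([180, 180, 0]) cylinder(h = 80, r = 180);
  translate([220, 180, -1]) cylinder(h = 82, r = 60);
}
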